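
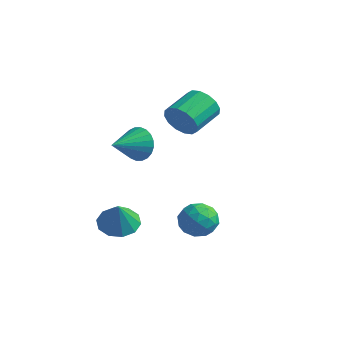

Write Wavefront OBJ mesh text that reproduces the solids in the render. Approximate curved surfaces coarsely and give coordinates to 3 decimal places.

v 3.369 -0.528 -0.773
v 4.023 -1.065 -1.398
v 2.037 -1.255 -1.542
v 2.691 -1.792 -2.167
v 2.639 -2.02 -1.142
v 3.462 -1.57 -0.667
v 2.598 -0.75 -2.273
v 3.421 -0.3 -1.798
v 3.546 -1.201 -2.325
v 3.571 -1.986 -1.626
v 2.489 -0.334 -1.314
v 2.514 -1.119 -0.615
v 3.813 -0.733 -1.018
v 2.247 -1.587 -1.922
v 2.216 -1.721 -1.319
v 2.6 -2.037 -1.687
v 3.483 -1.03 -0.588
v 3.867 -1.345 -0.956
v 3.054 -1.907 -0.805
v 2.193 -0.975 -1.984
v 2.577 -1.29 -2.352
v 3.46 -0.283 -1.253
v 3.844 -0.599 -1.621
v 3.006 -0.413 -2.135
v 3.917 -1.128 -1.931
v 3.134 -1.555 -2.383
v 3.08 -0.943 -2.445
v 3.563 -0.679 -2.166
v 3.932 -1.59 -1.52
v 3.149 -2.017 -1.972
v 3.118 -2.151 -1.369
v 3.602 -1.887 -1.09
v 3.652 -1.67 -2.065
v 2.911 -0.303 -0.968
v 2.128 -0.73 -1.42
v 2.458 -0.433 -1.85
v 2.942 -0.169 -1.571
v 2.926 -0.765 -0.557
v 2.143 -1.192 -1.009
v 2.497 -1.641 -0.774
v 2.98 -1.377 -0.495
v 2.408 -0.65 -0.875
v -1.176 2.162 2.465
v -0.708 2.474 1.591
v -0.816 4.231 2.16
v -1.284 3.918 3.035
v -1.234 2.478 1.477
v -1.342 4.235 2.046
v -1.744 2.398 1.627
v -1.852 4.155 2.196
v -2.103 2.254 2.002
v -2.211 4.011 2.572
v -2.213 2.086 2.502
v -2.321 3.843 3.071
v -2.045 1.938 2.991
v -2.153 3.695 3.561
v -1.644 1.849 3.34
v -1.752 3.606 3.909
v -1.118 1.845 3.454
v -1.226 3.602 4.023
v -0.608 1.925 3.304
v -0.716 3.682 3.873
v -0.249 2.069 2.928
v -0.357 3.826 3.498
v -0.139 2.237 2.429
v -0.247 3.994 2.998
v -0.307 2.385 1.939
v -0.415 4.142 2.509
v -1.35 -2.05 -2.983
v -0.483 -1.393 -3.048
v -0.81 -2.61 -1.437
v -0.981 -1.051 -2.75
v -1.62 -1.091 -2.541
v -2.156 -1.497 -2.5
v -2.384 -2.114 -2.644
v -2.218 -2.707 -2.917
v -1.72 -3.049 -3.215
v -1.081 -3.009 -3.425
v -0.544 -2.603 -3.465
v -0.316 -1.986 -3.321
v -3.021 1.071 0.622
v -2.479 0.77 -0.249
v -3.119 -0.711 1.178
v -2.168 0.837 0.021
v -1.987 0.94 0.383
v -1.963 1.063 0.781
v -2.101 1.187 1.155
v -2.378 1.294 1.448
v -2.754 1.366 1.615
v -3.17 1.394 1.631
v -3.564 1.373 1.494
v -3.875 1.306 1.223
v -4.056 1.203 0.862
v -4.079 1.08 0.463
v -3.942 0.956 0.089
v -3.664 0.849 -0.204
v -3.288 0.777 -0.371
v -2.872 0.749 -0.387
f 1 38 17
f 38 12 41
f 17 41 6
f 38 41 17
f 1 17 13
f 17 6 18
f 13 18 2
f 17 18 13
f 1 13 22
f 13 2 23
f 22 23 8
f 13 23 22
f 1 22 34
f 22 8 37
f 34 37 11
f 22 37 34
f 1 34 38
f 34 11 42
f 38 42 12
f 34 42 38
f 2 18 29
f 18 6 32
f 29 32 10
f 18 32 29
f 6 41 19
f 41 12 40
f 19 40 5
f 41 40 19
f 12 42 39
f 42 11 35
f 39 35 3
f 42 35 39
f 11 37 36
f 37 8 24
f 36 24 7
f 37 24 36
f 8 23 28
f 23 2 25
f 28 25 9
f 23 25 28
f 4 30 16
f 30 10 31
f 16 31 5
f 30 31 16
f 4 16 14
f 16 5 15
f 14 15 3
f 16 15 14
f 4 14 21
f 14 3 20
f 21 20 7
f 14 20 21
f 4 21 26
f 21 7 27
f 26 27 9
f 21 27 26
f 4 26 30
f 26 9 33
f 30 33 10
f 26 33 30
f 5 31 19
f 31 10 32
f 19 32 6
f 31 32 19
f 3 15 39
f 15 5 40
f 39 40 12
f 15 40 39
f 7 20 36
f 20 3 35
f 36 35 11
f 20 35 36
f 9 27 28
f 27 7 24
f 28 24 8
f 27 24 28
f 10 33 29
f 33 9 25
f 29 25 2
f 33 25 29
f 44 43 47
f 44 47 45
f 45 47 48
f 45 48 46
f 47 43 49
f 47 49 48
f 48 49 50
f 48 50 46
f 49 43 51
f 49 51 50
f 50 51 52
f 50 52 46
f 51 43 53
f 51 53 52
f 52 53 54
f 52 54 46
f 53 43 55
f 53 55 54
f 54 55 56
f 54 56 46
f 55 43 57
f 55 57 56
f 56 57 58
f 56 58 46
f 57 43 59
f 57 59 58
f 58 59 60
f 58 60 46
f 59 43 61
f 59 61 60
f 60 61 62
f 60 62 46
f 61 43 63
f 61 63 62
f 62 63 64
f 62 64 46
f 63 43 65
f 63 65 64
f 64 65 66
f 64 66 46
f 65 43 67
f 65 67 66
f 66 67 68
f 66 68 46
f 67 43 44
f 67 44 68
f 68 44 45
f 68 45 46
f 70 69 72
f 70 72 71
f 72 69 73
f 72 73 71
f 73 69 74
f 73 74 71
f 74 69 75
f 74 75 71
f 75 69 76
f 75 76 71
f 76 69 77
f 76 77 71
f 77 69 78
f 77 78 71
f 78 69 79
f 78 79 71
f 79 69 80
f 79 80 71
f 80 69 70
f 80 70 71
f 82 81 84
f 82 84 83
f 84 81 85
f 84 85 83
f 85 81 86
f 85 86 83
f 86 81 87
f 86 87 83
f 87 81 88
f 87 88 83
f 88 81 89
f 88 89 83
f 89 81 90
f 89 90 83
f 90 81 91
f 90 91 83
f 91 81 92
f 91 92 83
f 92 81 93
f 92 93 83
f 93 81 94
f 93 94 83
f 94 81 95
f 94 95 83
f 95 81 96
f 95 96 83
f 96 81 97
f 96 97 83
f 97 81 98
f 97 98 83
f 98 81 82
f 98 82 83



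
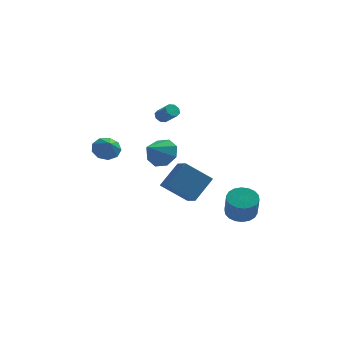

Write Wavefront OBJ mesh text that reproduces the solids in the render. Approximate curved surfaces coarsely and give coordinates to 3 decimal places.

v -4.03 -0.358 1.975
v -3.175 -0.201 1.839
v -3.75 -1.202 2.765
v -3.381 0.148 2.284
v -3.89 0.26 2.585
v -4.465 0.083 2.6
v -4.837 -0.301 2.322
v -4.831 -0.711 1.882
v -4.451 -0.957 1.485
v -3.874 -0.922 1.317
v -3.37 -0.624 1.457
v 1.078 0.142 -2.347
v -0.527 0.012 -1.061
v 0.562 1.271 -2.877
v -1.043 1.141 -1.591
v 2.063 1.219 -1.009
v 0.458 1.089 0.277
v 1.547 2.348 -1.539
v -0.058 2.218 -0.253
v 3.788 -3.556 -1.416
v 4.71 -3.624 -1.52
v 4.813 -4.391 -0.108
v 3.892 -4.324 -0.004
v 4.666 -3.264 -1.321
v 4.769 -4.031 0.091
v 4.448 -2.961 -1.141
v 4.551 -3.729 0.271
v 4.099 -2.777 -1.015
v 4.203 -3.544 0.397
v 3.689 -2.747 -0.969
v 3.792 -3.514 0.443
v 3.299 -2.877 -1.011
v 3.402 -3.645 0.401
v 3.005 -3.142 -1.133
v 3.108 -3.909 0.278
v 2.867 -3.489 -1.312
v 2.97 -4.256 0.1
v 2.911 -3.849 -1.511
v 3.014 -4.616 -0.099
v 3.129 -4.151 -1.691
v 3.232 -4.919 -0.279
v 3.477 -4.336 -1.817
v 3.581 -5.103 -0.405
v 3.888 -4.366 -1.863
v 3.991 -5.133 -0.451
v 4.278 -4.235 -1.821
v 4.381 -5.003 -0.409
v 4.572 -3.971 -1.698
v 4.675 -4.738 -0.287
v -1.097 3.87 2.973
v -0.851 3.669 2.574
v -0.136 3.049 3.329
v -0.383 3.25 3.727
v -0.69 4.003 2.696
v 0.025 3.383 3.451
v -0.768 4.259 2.98
v -0.053 3.639 3.735
v -1.038 4.287 3.26
v -0.324 3.667 4.015
v -1.344 4.071 3.371
v -0.629 3.451 4.126
v -1.505 3.737 3.249
v -0.79 3.117 4.004
v -1.427 3.481 2.965
v -0.712 2.861 3.72
v -1.156 3.453 2.685
v -0.442 2.833 3.44
v -0.847 0.157 1.478
v -0.469 0.609 2.372
v -1.673 -0.977 2.402
v -1.182 0.934 2.133
v -1.698 0.804 1.511
v -1.716 0.295 0.87
v -1.224 -0.295 0.585
v -0.511 -0.62 0.824
v 0.005 -0.49 1.446
v 0.022 0.019 2.087
f 2 1 4
f 2 4 3
f 4 1 5
f 4 5 3
f 5 1 6
f 5 6 3
f 6 1 7
f 6 7 3
f 7 1 8
f 7 8 3
f 8 1 9
f 8 9 3
f 9 1 10
f 9 10 3
f 10 1 11
f 10 11 3
f 11 1 2
f 11 2 3
f 13 15 12
f 16 13 12
f 12 15 14
f 14 16 12
f 13 19 15
f 17 13 16
f 17 19 13
f 15 19 14
f 18 16 14
f 14 19 18
f 18 17 16
f 19 17 18
f 21 20 24
f 21 24 22
f 22 24 25
f 22 25 23
f 24 20 26
f 24 26 25
f 25 26 27
f 25 27 23
f 26 20 28
f 26 28 27
f 27 28 29
f 27 29 23
f 28 20 30
f 28 30 29
f 29 30 31
f 29 31 23
f 30 20 32
f 30 32 31
f 31 32 33
f 31 33 23
f 32 20 34
f 32 34 33
f 33 34 35
f 33 35 23
f 34 20 36
f 34 36 35
f 35 36 37
f 35 37 23
f 36 20 38
f 36 38 37
f 37 38 39
f 37 39 23
f 38 20 40
f 38 40 39
f 39 40 41
f 39 41 23
f 40 20 42
f 40 42 41
f 41 42 43
f 41 43 23
f 42 20 44
f 42 44 43
f 43 44 45
f 43 45 23
f 44 20 46
f 44 46 45
f 45 46 47
f 45 47 23
f 46 20 48
f 46 48 47
f 47 48 49
f 47 49 23
f 48 20 21
f 48 21 49
f 49 21 22
f 49 22 23
f 51 50 54
f 51 54 52
f 52 54 55
f 52 55 53
f 54 50 56
f 54 56 55
f 55 56 57
f 55 57 53
f 56 50 58
f 56 58 57
f 57 58 59
f 57 59 53
f 58 50 60
f 58 60 59
f 59 60 61
f 59 61 53
f 60 50 62
f 60 62 61
f 61 62 63
f 61 63 53
f 62 50 64
f 62 64 63
f 63 64 65
f 63 65 53
f 64 50 66
f 64 66 65
f 65 66 67
f 65 67 53
f 66 50 51
f 66 51 67
f 67 51 52
f 67 52 53
f 69 68 71
f 69 71 70
f 71 68 72
f 71 72 70
f 72 68 73
f 72 73 70
f 73 68 74
f 73 74 70
f 74 68 75
f 74 75 70
f 75 68 76
f 75 76 70
f 76 68 77
f 76 77 70
f 77 68 69
f 77 69 70



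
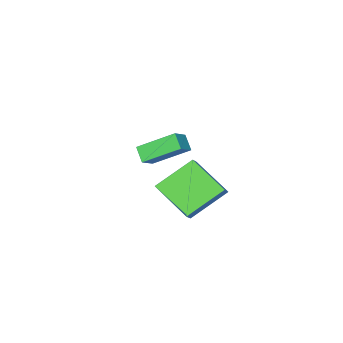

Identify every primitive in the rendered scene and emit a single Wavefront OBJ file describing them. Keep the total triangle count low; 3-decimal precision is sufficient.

v 1.358 -4.726 -2.195
v 0.175 -3.569 -1.164
v 1.471 -4.097 -2.771
v 0.289 -2.94 -1.74
v 2.071 -4.42 -1.72
v 0.889 -3.263 -0.689
v 2.185 -3.791 -2.296
v 1.002 -2.634 -1.265
v 1.981 -0 -0.379
v 2.444 0.419 0.121
v 1.574 1.652 -1.391
v 2.037 2.072 -0.891
v 3.543 -0.332 -1.549
v 4.006 0.088 -1.049
v 3.136 1.321 -2.561
v 3.599 1.74 -2.061
f 2 4 1
f 5 2 1
f 1 4 3
f 3 5 1
f 2 8 4
f 6 2 5
f 6 8 2
f 4 8 3
f 7 5 3
f 3 8 7
f 7 6 5
f 8 6 7
f 10 12 9
f 13 10 9
f 9 12 11
f 11 13 9
f 10 16 12
f 14 10 13
f 14 16 10
f 12 16 11
f 15 13 11
f 11 16 15
f 15 14 13
f 16 14 15



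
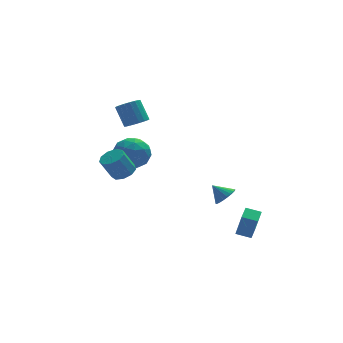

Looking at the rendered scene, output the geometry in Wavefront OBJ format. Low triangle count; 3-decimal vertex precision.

v 3.876 2.098 -3.686
v 4.415 2.569 -3.497
v 3.224 2.542 -2.934
v 4.267 2.725 -3.717
v 4.052 2.773 -3.932
v 3.807 2.704 -4.104
v 3.573 2.531 -4.204
v 3.392 2.282 -4.215
v 3.294 2.002 -4.133
v 3.297 1.738 -3.975
v 3.4 1.537 -3.767
v 3.586 1.432 -3.544
v 3.821 1.443 -3.346
v 4.066 1.566 -3.207
v 4.278 1.782 -3.151
v 4.421 2.053 -3.187
v 4.469 2.331 -3.31
v 3.113 -2.625 -3.828
v 3.3 -3.099 -2.29
v 3.555 -1.84 -3.64
v 3.742 -2.314 -2.102
v 3.878 -3.006 -4.038
v 4.065 -3.48 -2.5
v 4.32 -2.221 -3.85
v 4.507 -2.695 -2.312
v -1.3 1.255 3.151
v -0.779 0.933 3.51
v -1.099 1.684 4.648
v -1.62 2.005 4.289
v -0.633 1.184 3.385
v -0.953 1.935 4.523
v -0.62 1.449 3.214
v -0.94 2.2 4.351
v -0.742 1.676 3.03
v -1.061 2.427 4.168
v -0.974 1.819 2.87
v -1.293 2.57 4.008
v -1.27 1.851 2.766
v -1.59 2.601 3.904
v -1.573 1.764 2.738
v -1.893 2.515 3.876
v -1.821 1.576 2.792
v -2.141 2.327 3.93
v -1.967 1.325 2.917
v -2.287 2.076 4.055
v -1.98 1.06 3.089
v -2.3 1.811 4.226
v -1.859 0.833 3.272
v -2.178 1.584 4.41
v -1.627 0.69 3.432
v -1.946 1.441 4.57
v -1.33 0.659 3.536
v -1.65 1.409 4.674
v -1.027 0.745 3.564
v -1.347 1.496 4.702
v -2.146 0.767 -0.217
v -1.774 1.364 0.013
v -2.443 1.29 1.287
v -2.814 0.693 1.057
v -2.208 1.504 -0.206
v -2.877 1.43 1.067
v -2.613 1.299 -0.431
v -3.281 1.226 0.842
v -2.799 0.846 -0.555
v -3.468 0.772 0.718
v -2.679 0.355 -0.521
v -3.348 0.281 0.752
v -2.31 0.057 -0.344
v -2.979 -0.017 0.929
v -1.864 0.091 -0.108
v -2.533 0.017 1.165
v -1.55 0.442 0.078
v -2.218 0.368 1.351
v -1.514 0.944 0.126
v -2.183 0.871 1.399
v -2.279 2.697 -0.053
v -1.296 3.169 -0.329
v -1.404 1.471 0.969
v -0.421 1.943 0.693
v -1.143 2.495 1.355
v -1.684 3.253 0.723
v -1.016 1.387 -0.083
v -1.557 2.145 -0.715
v -0.515 2.359 -0.348
v -0.594 3.044 0.541
v -2.106 1.596 0.099
v -2.185 2.281 0.988
v -1.864 3.041 -0.281
v -0.836 1.599 0.921
v -1.261 1.924 1.31
v -0.682 2.201 1.148
v -2.093 3.09 0.338
v -1.514 3.367 0.175
v -1.425 2.972 1.165
v -1.186 1.273 0.465
v -0.607 1.55 0.302
v -2.018 2.439 -0.508
v -1.439 2.716 -0.67
v -1.275 1.668 -0.525
v -0.827 2.842 -0.454
v -0.313 2.121 0.147
v -0.663 1.794 -0.31
v -0.981 2.24 -0.681
v -0.874 3.244 0.068
v -0.359 2.524 0.669
v -0.784 2.849 1.058
v -1.102 3.294 0.687
v -0.415 2.768 0.057
v -2.341 2.116 -0.029
v -1.826 1.396 0.572
v -1.598 1.346 -0.047
v -1.916 1.791 -0.418
v -2.387 2.519 0.493
v -1.873 1.798 1.094
v -1.719 2.4 1.321
v -2.037 2.846 0.95
v -2.285 1.872 0.583
f 2 1 4
f 2 4 3
f 4 1 5
f 4 5 3
f 5 1 6
f 5 6 3
f 6 1 7
f 6 7 3
f 7 1 8
f 7 8 3
f 8 1 9
f 8 9 3
f 9 1 10
f 9 10 3
f 10 1 11
f 10 11 3
f 11 1 12
f 11 12 3
f 12 1 13
f 12 13 3
f 13 1 14
f 13 14 3
f 14 1 15
f 14 15 3
f 15 1 16
f 15 16 3
f 16 1 17
f 16 17 3
f 17 1 2
f 17 2 3
f 19 21 18
f 22 19 18
f 18 21 20
f 20 22 18
f 19 25 21
f 23 19 22
f 23 25 19
f 21 25 20
f 24 22 20
f 20 25 24
f 24 23 22
f 25 23 24
f 27 26 30
f 27 30 28
f 28 30 31
f 28 31 29
f 30 26 32
f 30 32 31
f 31 32 33
f 31 33 29
f 32 26 34
f 32 34 33
f 33 34 35
f 33 35 29
f 34 26 36
f 34 36 35
f 35 36 37
f 35 37 29
f 36 26 38
f 36 38 37
f 37 38 39
f 37 39 29
f 38 26 40
f 38 40 39
f 39 40 41
f 39 41 29
f 40 26 42
f 40 42 41
f 41 42 43
f 41 43 29
f 42 26 44
f 42 44 43
f 43 44 45
f 43 45 29
f 44 26 46
f 44 46 45
f 45 46 47
f 45 47 29
f 46 26 48
f 46 48 47
f 47 48 49
f 47 49 29
f 48 26 50
f 48 50 49
f 49 50 51
f 49 51 29
f 50 26 52
f 50 52 51
f 51 52 53
f 51 53 29
f 52 26 54
f 52 54 53
f 53 54 55
f 53 55 29
f 54 26 27
f 54 27 55
f 55 27 28
f 55 28 29
f 57 56 60
f 57 60 58
f 58 60 61
f 58 61 59
f 60 56 62
f 60 62 61
f 61 62 63
f 61 63 59
f 62 56 64
f 62 64 63
f 63 64 65
f 63 65 59
f 64 56 66
f 64 66 65
f 65 66 67
f 65 67 59
f 66 56 68
f 66 68 67
f 67 68 69
f 67 69 59
f 68 56 70
f 68 70 69
f 69 70 71
f 69 71 59
f 70 56 72
f 70 72 71
f 71 72 73
f 71 73 59
f 72 56 74
f 72 74 73
f 73 74 75
f 73 75 59
f 74 56 57
f 74 57 75
f 75 57 58
f 75 58 59
f 76 113 92
f 113 87 116
f 92 116 81
f 113 116 92
f 76 92 88
f 92 81 93
f 88 93 77
f 92 93 88
f 76 88 97
f 88 77 98
f 97 98 83
f 88 98 97
f 76 97 109
f 97 83 112
f 109 112 86
f 97 112 109
f 76 109 113
f 109 86 117
f 113 117 87
f 109 117 113
f 77 93 104
f 93 81 107
f 104 107 85
f 93 107 104
f 81 116 94
f 116 87 115
f 94 115 80
f 116 115 94
f 87 117 114
f 117 86 110
f 114 110 78
f 117 110 114
f 86 112 111
f 112 83 99
f 111 99 82
f 112 99 111
f 83 98 103
f 98 77 100
f 103 100 84
f 98 100 103
f 79 105 91
f 105 85 106
f 91 106 80
f 105 106 91
f 79 91 89
f 91 80 90
f 89 90 78
f 91 90 89
f 79 89 96
f 89 78 95
f 96 95 82
f 89 95 96
f 79 96 101
f 96 82 102
f 101 102 84
f 96 102 101
f 79 101 105
f 101 84 108
f 105 108 85
f 101 108 105
f 80 106 94
f 106 85 107
f 94 107 81
f 106 107 94
f 78 90 114
f 90 80 115
f 114 115 87
f 90 115 114
f 82 95 111
f 95 78 110
f 111 110 86
f 95 110 111
f 84 102 103
f 102 82 99
f 103 99 83
f 102 99 103
f 85 108 104
f 108 84 100
f 104 100 77
f 108 100 104



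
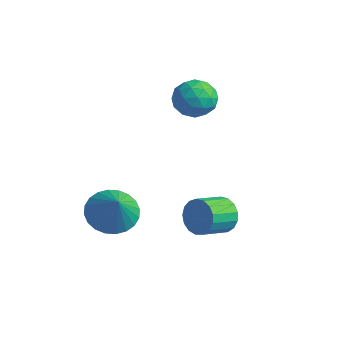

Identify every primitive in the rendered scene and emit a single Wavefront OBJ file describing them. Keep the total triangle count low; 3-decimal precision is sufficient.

v -2.93 -3.798 -2.602
v -2.26 -4.157 -3.222
v -2.05 -4.202 -1.418
v -2.142 -3.795 -3.186
v -2.144 -3.433 -3.061
v -2.266 -3.127 -2.867
v -2.489 -2.924 -2.632
v -2.778 -2.853 -2.393
v -3.091 -2.926 -2.186
v -3.379 -3.132 -2.042
v -3.599 -3.439 -1.983
v -3.717 -3.801 -2.019
v -3.715 -4.163 -2.144
v -3.594 -4.469 -2.338
v -3.371 -4.673 -2.573
v -3.081 -4.743 -2.812
v -2.769 -4.67 -3.019
v -2.48 -4.464 -3.163
v -2.743 0.509 1.076
v -2.124 0.119 1.552
v -3.736 -0.219 1.768
v -3.117 -0.609 2.244
v -3.281 0.242 2.353
v -2.667 0.691 1.926
v -3.193 -0.791 1.394
v -2.579 -0.342 0.967
v -2.403 -0.685 1.749
v -2.457 -0.047 2.342
v -3.403 -0.053 0.978
v -3.457 0.585 1.571
v -2.346 0.378 1.253
v -3.514 -0.478 2.067
v -3.61 0.022 2.131
v -3.246 -0.207 2.411
v -2.665 0.714 1.473
v -2.302 0.485 1.753
v -2.982 0.557 2.224
v -3.558 -0.585 1.567
v -3.195 -0.814 1.847
v -2.614 0.107 0.909
v -2.25 -0.122 1.189
v -2.878 -0.657 1.096
v -2.147 -0.324 1.649
v -2.73 -0.752 2.056
v -2.775 -0.859 1.556
v -2.414 -0.594 1.305
v -2.179 0.051 1.998
v -2.762 -0.376 2.404
v -2.858 0.123 2.469
v -2.498 0.388 2.217
v -2.342 -0.421 2.113
v -3.098 0.276 0.916
v -3.681 -0.151 1.322
v -3.362 -0.488 1.103
v -3.002 -0.223 0.851
v -3.13 0.652 1.264
v -3.713 0.224 1.671
v -3.446 0.494 2.015
v -3.085 0.759 1.764
v -3.518 0.321 1.207
v -0.293 -1.033 -2.574
v 0.064 -0.816 -1.939
v 0.05 -1.931 -1.551
v -0.307 -2.147 -2.186
v -0.288 -0.783 -1.856
v -0.303 -1.897 -1.468
v -0.642 -0.807 -1.938
v -0.657 -1.921 -1.55
v -0.916 -0.882 -2.165
v -0.93 -1.997 -1.777
v -1.047 -0.992 -2.486
v -1.061 -2.107 -2.098
v -1.005 -1.112 -2.828
v -1.019 -2.226 -2.439
v -0.8 -1.213 -3.111
v -0.815 -2.327 -2.722
v -0.479 -1.273 -3.271
v -0.494 -2.387 -2.882
v -0.115 -1.278 -3.271
v -0.13 -2.392 -2.883
v 0.208 -1.227 -3.112
v 0.193 -2.341 -2.724
v 0.416 -1.131 -2.83
v 0.402 -2.245 -2.441
v 0.462 -1.013 -2.489
v 0.448 -2.127 -2.101
v 0.335 -0.899 -2.167
v 0.321 -2.014 -1.779
f 2 1 4
f 2 4 3
f 4 1 5
f 4 5 3
f 5 1 6
f 5 6 3
f 6 1 7
f 6 7 3
f 7 1 8
f 7 8 3
f 8 1 9
f 8 9 3
f 9 1 10
f 9 10 3
f 10 1 11
f 10 11 3
f 11 1 12
f 11 12 3
f 12 1 13
f 12 13 3
f 13 1 14
f 13 14 3
f 14 1 15
f 14 15 3
f 15 1 16
f 15 16 3
f 16 1 17
f 16 17 3
f 17 1 18
f 17 18 3
f 18 1 2
f 18 2 3
f 19 56 35
f 56 30 59
f 35 59 24
f 56 59 35
f 19 35 31
f 35 24 36
f 31 36 20
f 35 36 31
f 19 31 40
f 31 20 41
f 40 41 26
f 31 41 40
f 19 40 52
f 40 26 55
f 52 55 29
f 40 55 52
f 19 52 56
f 52 29 60
f 56 60 30
f 52 60 56
f 20 36 47
f 36 24 50
f 47 50 28
f 36 50 47
f 24 59 37
f 59 30 58
f 37 58 23
f 59 58 37
f 30 60 57
f 60 29 53
f 57 53 21
f 60 53 57
f 29 55 54
f 55 26 42
f 54 42 25
f 55 42 54
f 26 41 46
f 41 20 43
f 46 43 27
f 41 43 46
f 22 48 34
f 48 28 49
f 34 49 23
f 48 49 34
f 22 34 32
f 34 23 33
f 32 33 21
f 34 33 32
f 22 32 39
f 32 21 38
f 39 38 25
f 32 38 39
f 22 39 44
f 39 25 45
f 44 45 27
f 39 45 44
f 22 44 48
f 44 27 51
f 48 51 28
f 44 51 48
f 23 49 37
f 49 28 50
f 37 50 24
f 49 50 37
f 21 33 57
f 33 23 58
f 57 58 30
f 33 58 57
f 25 38 54
f 38 21 53
f 54 53 29
f 38 53 54
f 27 45 46
f 45 25 42
f 46 42 26
f 45 42 46
f 28 51 47
f 51 27 43
f 47 43 20
f 51 43 47
f 62 61 65
f 62 65 63
f 63 65 66
f 63 66 64
f 65 61 67
f 65 67 66
f 66 67 68
f 66 68 64
f 67 61 69
f 67 69 68
f 68 69 70
f 68 70 64
f 69 61 71
f 69 71 70
f 70 71 72
f 70 72 64
f 71 61 73
f 71 73 72
f 72 73 74
f 72 74 64
f 73 61 75
f 73 75 74
f 74 75 76
f 74 76 64
f 75 61 77
f 75 77 76
f 76 77 78
f 76 78 64
f 77 61 79
f 77 79 78
f 78 79 80
f 78 80 64
f 79 61 81
f 79 81 80
f 80 81 82
f 80 82 64
f 81 61 83
f 81 83 82
f 82 83 84
f 82 84 64
f 83 61 85
f 83 85 84
f 84 85 86
f 84 86 64
f 85 61 87
f 85 87 86
f 86 87 88
f 86 88 64
f 87 61 62
f 87 62 88
f 88 62 63
f 88 63 64



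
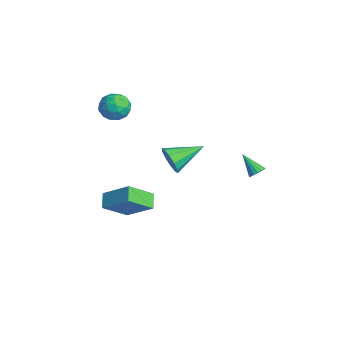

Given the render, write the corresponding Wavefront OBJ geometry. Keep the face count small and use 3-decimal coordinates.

v -0.95 -4.738 -3.472
v -1.747 -4.405 -2.909
v -1.145 -3.227 -4.641
v -1.942 -2.895 -4.079
v 0.302 -3.685 -2.321
v -0.495 -3.353 -1.759
v 0.107 -2.175 -3.491
v -0.69 -1.842 -2.928
v 1.413 -1.725 1.141
v 1.865 -1.945 1.899
v 1.367 0.245 1.739
v 2.243 -1.816 1.503
v 2.303 -1.653 0.968
v 2.023 -1.517 0.499
v 1.51 -1.461 0.276
v 0.96 -1.506 0.383
v 0.582 -1.635 0.779
v 0.522 -1.798 1.314
v 0.802 -1.934 1.783
v 1.315 -1.99 2.006
v -2.819 -2.937 4.122
v -1.915 -2.726 3.888
v -2.825 -4.074 3.072
v -1.921 -3.863 2.838
v -2.117 -4.248 3.692
v -2.113 -3.545 4.341
v -2.627 -3.255 2.619
v -2.623 -2.552 3.268
v -1.797 -2.922 2.959
v -1.481 -3.536 3.622
v -3.259 -3.264 3.338
v -2.943 -3.878 4.001
v -2.367 -2.732 4.097
v -2.373 -4.068 2.863
v -2.488 -4.295 3.364
v -1.957 -4.171 3.227
v -2.483 -3.213 4.363
v -1.952 -3.089 4.226
v -2.07 -3.984 4.11
v -2.788 -3.711 2.734
v -2.257 -3.587 2.597
v -2.783 -2.629 3.733
v -2.252 -2.505 3.596
v -2.67 -2.816 2.85
v -1.766 -2.723 3.414
v -1.769 -3.391 2.796
v -2.184 -3.034 2.668
v -2.182 -2.621 3.05
v -1.581 -3.083 3.804
v -1.584 -3.752 3.186
v -1.699 -3.978 3.688
v -1.697 -3.565 4.07
v -1.511 -3.199 3.258
v -3.156 -3.048 3.774
v -3.159 -3.717 3.156
v -3.043 -3.235 2.89
v -3.041 -2.822 3.272
v -2.971 -3.409 4.164
v -2.974 -4.077 3.546
v -2.558 -4.179 3.91
v -2.556 -3.766 4.292
v -3.229 -3.601 3.702
v 3.917 2.231 0.761
v 4.138 2.528 1.126
v 2.923 1.789 1.719
v 3.97 2.678 1.021
v 3.789 2.726 0.857
v 3.639 2.66 0.67
v 3.551 2.497 0.504
v 3.548 2.272 0.397
v 3.629 2.038 0.373
v 3.776 1.848 0.438
v 3.956 1.746 0.577
v 4.126 1.755 0.758
v 4.249 1.873 0.94
v 4.296 2.073 1.081
v 4.255 2.309 1.148
f 2 4 1
f 5 2 1
f 1 4 3
f 3 5 1
f 2 8 4
f 6 2 5
f 6 8 2
f 4 8 3
f 7 5 3
f 3 8 7
f 7 6 5
f 8 6 7
f 10 9 12
f 10 12 11
f 12 9 13
f 12 13 11
f 13 9 14
f 13 14 11
f 14 9 15
f 14 15 11
f 15 9 16
f 15 16 11
f 16 9 17
f 16 17 11
f 17 9 18
f 17 18 11
f 18 9 19
f 18 19 11
f 19 9 20
f 19 20 11
f 20 9 10
f 20 10 11
f 21 58 37
f 58 32 61
f 37 61 26
f 58 61 37
f 21 37 33
f 37 26 38
f 33 38 22
f 37 38 33
f 21 33 42
f 33 22 43
f 42 43 28
f 33 43 42
f 21 42 54
f 42 28 57
f 54 57 31
f 42 57 54
f 21 54 58
f 54 31 62
f 58 62 32
f 54 62 58
f 22 38 49
f 38 26 52
f 49 52 30
f 38 52 49
f 26 61 39
f 61 32 60
f 39 60 25
f 61 60 39
f 32 62 59
f 62 31 55
f 59 55 23
f 62 55 59
f 31 57 56
f 57 28 44
f 56 44 27
f 57 44 56
f 28 43 48
f 43 22 45
f 48 45 29
f 43 45 48
f 24 50 36
f 50 30 51
f 36 51 25
f 50 51 36
f 24 36 34
f 36 25 35
f 34 35 23
f 36 35 34
f 24 34 41
f 34 23 40
f 41 40 27
f 34 40 41
f 24 41 46
f 41 27 47
f 46 47 29
f 41 47 46
f 24 46 50
f 46 29 53
f 50 53 30
f 46 53 50
f 25 51 39
f 51 30 52
f 39 52 26
f 51 52 39
f 23 35 59
f 35 25 60
f 59 60 32
f 35 60 59
f 27 40 56
f 40 23 55
f 56 55 31
f 40 55 56
f 29 47 48
f 47 27 44
f 48 44 28
f 47 44 48
f 30 53 49
f 53 29 45
f 49 45 22
f 53 45 49
f 64 63 66
f 64 66 65
f 66 63 67
f 66 67 65
f 67 63 68
f 67 68 65
f 68 63 69
f 68 69 65
f 69 63 70
f 69 70 65
f 70 63 71
f 70 71 65
f 71 63 72
f 71 72 65
f 72 63 73
f 72 73 65
f 73 63 74
f 73 74 65
f 74 63 75
f 74 75 65
f 75 63 76
f 75 76 65
f 76 63 77
f 76 77 65
f 77 63 64
f 77 64 65



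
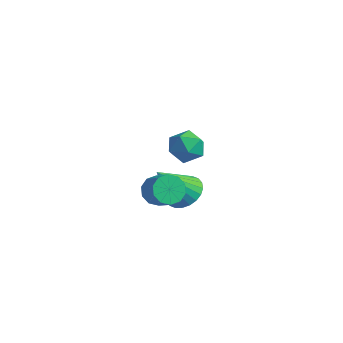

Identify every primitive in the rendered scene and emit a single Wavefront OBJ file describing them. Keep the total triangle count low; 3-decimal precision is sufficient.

v -1.427 0.184 -1.371
v -0.748 -0.269 -1.523
v -1.813 -0.924 0.211
v -0.628 -0.037 -1.331
v -0.629 0.228 -1.145
v -0.752 0.487 -0.994
v -0.977 0.699 -0.9
v -1.271 0.834 -0.878
v -1.589 0.869 -0.931
v -1.882 0.8 -1.05
v -2.105 0.638 -1.219
v -2.226 0.406 -1.411
v -2.224 0.141 -1.596
v -2.102 -0.118 -1.748
v -1.876 -0.331 -1.842
v -1.582 -0.465 -1.864
v -1.265 -0.5 -1.811
v -0.972 -0.432 -1.691
v -0.878 -1.932 0.21
v -0.505 -1.461 -0.085
v 0.292 -1.716 0.515
v -0.082 -2.188 0.81
v -0.695 -1.289 0.24
v 0.102 -1.544 0.84
v -0.955 -1.362 0.554
v -0.158 -1.618 1.154
v -1.186 -1.654 0.736
v -0.389 -1.909 1.336
v -1.299 -2.052 0.717
v -0.502 -2.307 1.318
v -1.252 -2.404 0.505
v -0.455 -2.659 1.105
v -1.062 -2.576 0.18
v -0.265 -2.831 0.78
v -0.802 -2.502 -0.134
v -0.005 -2.758 0.466
v -0.571 -2.211 -0.316
v 0.226 -2.466 0.284
v -0.458 -1.813 -0.298
v 0.339 -2.068 0.303
v -3.777 3.209 -0.547
v -2.961 2.967 -0.578
v -4.039 2.473 -1.682
v -3.223 2.231 -1.713
v -3.728 1.944 -1.091
v -3.567 2.399 -0.389
v -3.433 3.041 -1.871
v -3.272 3.496 -1.169
v -2.749 2.864 -1.396
v -2.931 2.185 -0.915
v -4.069 3.255 -1.345
v -4.251 2.576 -0.864
f 2 1 4
f 2 4 3
f 4 1 5
f 4 5 3
f 5 1 6
f 5 6 3
f 6 1 7
f 6 7 3
f 7 1 8
f 7 8 3
f 8 1 9
f 8 9 3
f 9 1 10
f 9 10 3
f 10 1 11
f 10 11 3
f 11 1 12
f 11 12 3
f 12 1 13
f 12 13 3
f 13 1 14
f 13 14 3
f 14 1 15
f 14 15 3
f 15 1 16
f 15 16 3
f 16 1 17
f 16 17 3
f 17 1 18
f 17 18 3
f 18 1 2
f 18 2 3
f 20 19 23
f 20 23 21
f 21 23 24
f 21 24 22
f 23 19 25
f 23 25 24
f 24 25 26
f 24 26 22
f 25 19 27
f 25 27 26
f 26 27 28
f 26 28 22
f 27 19 29
f 27 29 28
f 28 29 30
f 28 30 22
f 29 19 31
f 29 31 30
f 30 31 32
f 30 32 22
f 31 19 33
f 31 33 32
f 32 33 34
f 32 34 22
f 33 19 35
f 33 35 34
f 34 35 36
f 34 36 22
f 35 19 37
f 35 37 36
f 36 37 38
f 36 38 22
f 37 19 39
f 37 39 38
f 38 39 40
f 38 40 22
f 39 19 20
f 39 20 40
f 40 20 21
f 40 21 22
f 41 52 46
f 41 46 42
f 41 42 48
f 41 48 51
f 41 51 52
f 42 46 50
f 46 52 45
f 52 51 43
f 51 48 47
f 48 42 49
f 44 50 45
f 44 45 43
f 44 43 47
f 44 47 49
f 44 49 50
f 45 50 46
f 43 45 52
f 47 43 51
f 49 47 48
f 50 49 42



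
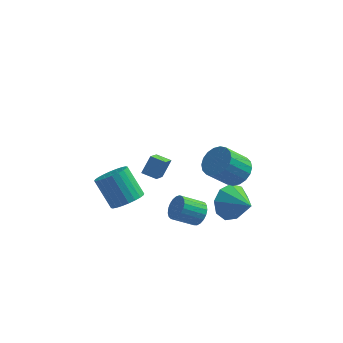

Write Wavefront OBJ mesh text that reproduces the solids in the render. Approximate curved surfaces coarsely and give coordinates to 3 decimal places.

v 0.906 0.132 -3.723
v 1.34 -0.066 -3.21
v 0.328 -0.509 -2.525
v -0.106 -0.312 -3.037
v 1.273 0.207 -3.132
v 0.262 -0.237 -2.446
v 1.144 0.466 -3.156
v 0.132 0.023 -2.47
v 0.973 0.668 -3.277
v -0.039 0.224 -2.592
v 0.79 0.777 -3.476
v -0.222 0.333 -2.791
v 0.628 0.774 -3.718
v -0.384 0.331 -3.033
v 0.513 0.66 -3.96
v -0.498 0.217 -3.275
v 0.467 0.455 -4.162
v -0.545 0.012 -3.476
v 0.496 0.194 -4.287
v -0.515 -0.249 -3.602
v 0.597 -0.078 -4.315
v -0.415 -0.521 -3.629
v 0.75 -0.313 -4.24
v -0.262 -0.757 -3.555
v 0.931 -0.472 -4.076
v -0.081 -0.915 -3.391
v 1.107 -0.526 -3.851
v 0.095 -0.97 -3.166
v 1.249 -0.467 -3.604
v 0.237 -0.91 -2.918
v 1.331 -0.304 -3.377
v 0.319 -0.747 -2.692
v -2.445 4.272 -4.481
v -2.484 3.012 -3.614
v -2.104 4.852 -3.623
v -2.143 3.591 -2.756
v -1.657 4.109 -4.684
v -1.696 2.848 -3.817
v -1.316 4.688 -3.826
v -1.355 3.428 -2.959
v 2.383 0.434 -2.882
v 3.041 0.792 -3.618
v 3.477 -0.374 -2.298
v 3.055 1.225 -3.045
v 2.754 1.288 -2.396
v 2.28 0.951 -1.974
v 1.854 0.373 -1.977
v 1.676 -0.177 -2.404
v 1.828 -0.441 -3.054
v 2.241 -0.295 -3.624
v 2.719 0.192 -3.847
v -2.842 1.469 -4.533
v -2.114 1.901 -4.229
v -3.069 2.524 -2.824
v -3.798 2.091 -3.127
v -2.258 2.146 -4.436
v -3.213 2.769 -3.03
v -2.491 2.288 -4.657
v -3.446 2.911 -3.251
v -2.777 2.305 -4.859
v -3.733 2.928 -3.454
v -3.074 2.194 -5.012
v -4.029 2.817 -3.606
v -3.335 1.974 -5.091
v -4.29 2.596 -3.686
v -3.521 1.676 -5.086
v -4.477 2.299 -3.681
v -3.604 1.347 -4.996
v -4.559 1.969 -3.591
v -3.571 1.036 -4.836
v -4.526 1.659 -3.431
v -3.427 0.791 -4.63
v -4.382 1.414 -3.224
v -3.194 0.649 -4.409
v -4.149 1.272 -3.003
v -2.907 0.632 -4.206
v -3.863 1.255 -2.801
v -2.611 0.743 -4.054
v -3.566 1.366 -2.648
v -2.35 0.964 -3.974
v -3.305 1.586 -2.569
v -2.163 1.261 -3.979
v -3.119 1.884 -2.574
v -2.081 1.591 -4.069
v -3.036 2.213 -2.664
v 2.641 0.44 -0.538
v 3.359 0.304 -0.048
v 2.477 -0.335 1.069
v 1.759 -0.2 0.578
v 3.243 0.661 0.064
v 2.361 0.022 1.181
v 3.008 0.974 0.057
v 2.125 0.335 1.174
v 2.699 1.181 -0.068
v 1.817 0.542 1.049
v 2.38 1.241 -0.286
v 1.497 0.602 0.83
v 2.112 1.142 -0.554
v 1.23 0.503 0.562
v 1.949 0.905 -0.819
v 1.067 0.266 0.297
v 1.923 0.575 -1.029
v 1.041 -0.064 0.088
v 2.039 0.218 -1.141
v 1.157 -0.421 -0.024
v 2.275 -0.095 -1.134
v 1.392 -0.734 -0.017
v 2.583 -0.302 -1.009
v 1.701 -0.941 0.108
v 2.903 -0.362 -0.79
v 2.02 -1.001 0.326
v 3.17 -0.263 -0.522
v 2.288 -0.902 0.594
v 3.333 -0.026 -0.257
v 2.451 -0.665 0.859
f 2 1 5
f 2 5 3
f 3 5 6
f 3 6 4
f 5 1 7
f 5 7 6
f 6 7 8
f 6 8 4
f 7 1 9
f 7 9 8
f 8 9 10
f 8 10 4
f 9 1 11
f 9 11 10
f 10 11 12
f 10 12 4
f 11 1 13
f 11 13 12
f 12 13 14
f 12 14 4
f 13 1 15
f 13 15 14
f 14 15 16
f 14 16 4
f 15 1 17
f 15 17 16
f 16 17 18
f 16 18 4
f 17 1 19
f 17 19 18
f 18 19 20
f 18 20 4
f 19 1 21
f 19 21 20
f 20 21 22
f 20 22 4
f 21 1 23
f 21 23 22
f 22 23 24
f 22 24 4
f 23 1 25
f 23 25 24
f 24 25 26
f 24 26 4
f 25 1 27
f 25 27 26
f 26 27 28
f 26 28 4
f 27 1 29
f 27 29 28
f 28 29 30
f 28 30 4
f 29 1 31
f 29 31 30
f 30 31 32
f 30 32 4
f 31 1 2
f 31 2 32
f 32 2 3
f 32 3 4
f 34 36 33
f 37 34 33
f 33 36 35
f 35 37 33
f 34 40 36
f 38 34 37
f 38 40 34
f 36 40 35
f 39 37 35
f 35 40 39
f 39 38 37
f 40 38 39
f 42 41 44
f 42 44 43
f 44 41 45
f 44 45 43
f 45 41 46
f 45 46 43
f 46 41 47
f 46 47 43
f 47 41 48
f 47 48 43
f 48 41 49
f 48 49 43
f 49 41 50
f 49 50 43
f 50 41 51
f 50 51 43
f 51 41 42
f 51 42 43
f 53 52 56
f 53 56 54
f 54 56 57
f 54 57 55
f 56 52 58
f 56 58 57
f 57 58 59
f 57 59 55
f 58 52 60
f 58 60 59
f 59 60 61
f 59 61 55
f 60 52 62
f 60 62 61
f 61 62 63
f 61 63 55
f 62 52 64
f 62 64 63
f 63 64 65
f 63 65 55
f 64 52 66
f 64 66 65
f 65 66 67
f 65 67 55
f 66 52 68
f 66 68 67
f 67 68 69
f 67 69 55
f 68 52 70
f 68 70 69
f 69 70 71
f 69 71 55
f 70 52 72
f 70 72 71
f 71 72 73
f 71 73 55
f 72 52 74
f 72 74 73
f 73 74 75
f 73 75 55
f 74 52 76
f 74 76 75
f 75 76 77
f 75 77 55
f 76 52 78
f 76 78 77
f 77 78 79
f 77 79 55
f 78 52 80
f 78 80 79
f 79 80 81
f 79 81 55
f 80 52 82
f 80 82 81
f 81 82 83
f 81 83 55
f 82 52 84
f 82 84 83
f 83 84 85
f 83 85 55
f 84 52 53
f 84 53 85
f 85 53 54
f 85 54 55
f 87 86 90
f 87 90 88
f 88 90 91
f 88 91 89
f 90 86 92
f 90 92 91
f 91 92 93
f 91 93 89
f 92 86 94
f 92 94 93
f 93 94 95
f 93 95 89
f 94 86 96
f 94 96 95
f 95 96 97
f 95 97 89
f 96 86 98
f 96 98 97
f 97 98 99
f 97 99 89
f 98 86 100
f 98 100 99
f 99 100 101
f 99 101 89
f 100 86 102
f 100 102 101
f 101 102 103
f 101 103 89
f 102 86 104
f 102 104 103
f 103 104 105
f 103 105 89
f 104 86 106
f 104 106 105
f 105 106 107
f 105 107 89
f 106 86 108
f 106 108 107
f 107 108 109
f 107 109 89
f 108 86 110
f 108 110 109
f 109 110 111
f 109 111 89
f 110 86 112
f 110 112 111
f 111 112 113
f 111 113 89
f 112 86 114
f 112 114 113
f 113 114 115
f 113 115 89
f 114 86 87
f 114 87 115
f 115 87 88
f 115 88 89



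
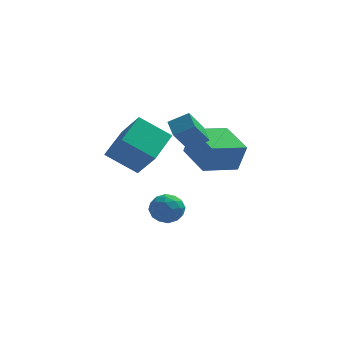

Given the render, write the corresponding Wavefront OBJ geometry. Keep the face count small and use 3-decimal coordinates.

v -0.597 -3.638 1.028
v -2.158 -3.416 2.124
v 0.143 -1.894 1.73
v -1.418 -1.673 2.826
v 0.258 -4.567 2.434
v -1.303 -4.346 3.53
v 0.998 -2.824 3.136
v -0.563 -2.602 4.232
v 2.439 -3.507 1.144
v 2.856 -3.67 2.68
v 1.508 -1.678 1.591
v 1.926 -1.841 3.127
v 4.094 -2.579 0.793
v 4.512 -2.742 2.329
v 3.164 -0.75 1.24
v 3.581 -0.913 2.776
v 2.068 -4.514 4.519
v 1.79 -3.556 4.933
v 1.076 -4.559 3.959
v 0.799 -3.601 4.372
v 2.741 -3.779 3.268
v 2.464 -2.821 3.681
v 1.75 -3.824 2.707
v 1.472 -2.866 3.121
v 0.265 -1.394 -2.049
v 1.197 -1.405 -1.974
v 0.263 -2.895 -2.246
v 1.195 -2.906 -2.171
v 0.667 -2.712 -1.423
v 0.669 -1.784 -1.301
v 0.791 -2.516 -2.919
v 0.793 -1.588 -2.797
v 1.523 -2.098 -2.511
v 1.446 -2.22 -1.586
v 0.014 -2.08 -2.634
v -0.063 -2.202 -1.709
v 0.731 -1.268 -1.994
v 0.729 -3.032 -2.226
v 0.419 -2.918 -1.786
v 0.967 -2.925 -1.742
v 0.42 -1.491 -1.599
v 0.969 -1.497 -1.554
v 0.657 -2.265 -1.231
v 0.491 -2.803 -2.666
v 1.04 -2.809 -2.621
v 0.493 -1.375 -2.478
v 1.041 -1.382 -2.434
v 0.803 -2.035 -2.989
v 1.471 -1.682 -2.266
v 1.47 -2.564 -2.381
v 1.232 -2.335 -2.821
v 1.233 -1.789 -2.75
v 1.426 -1.753 -1.722
v 1.425 -2.635 -1.838
v 1.114 -2.521 -1.398
v 1.115 -1.976 -1.327
v 1.617 -2.161 -2.038
v 0.035 -1.665 -2.382
v 0.034 -2.547 -2.498
v 0.345 -2.324 -2.893
v 0.346 -1.779 -2.822
v -0.01 -1.736 -1.839
v -0.011 -2.618 -1.954
v 0.227 -2.511 -1.47
v 0.228 -1.965 -1.399
v -0.157 -2.139 -2.182
f 2 4 1
f 5 2 1
f 1 4 3
f 3 5 1
f 2 8 4
f 6 2 5
f 6 8 2
f 4 8 3
f 7 5 3
f 3 8 7
f 7 6 5
f 8 6 7
f 10 12 9
f 13 10 9
f 9 12 11
f 11 13 9
f 10 16 12
f 14 10 13
f 14 16 10
f 12 16 11
f 15 13 11
f 11 16 15
f 15 14 13
f 16 14 15
f 18 20 17
f 21 18 17
f 17 20 19
f 19 21 17
f 18 24 20
f 22 18 21
f 22 24 18
f 20 24 19
f 23 21 19
f 19 24 23
f 23 22 21
f 24 22 23
f 25 62 41
f 62 36 65
f 41 65 30
f 62 65 41
f 25 41 37
f 41 30 42
f 37 42 26
f 41 42 37
f 25 37 46
f 37 26 47
f 46 47 32
f 37 47 46
f 25 46 58
f 46 32 61
f 58 61 35
f 46 61 58
f 25 58 62
f 58 35 66
f 62 66 36
f 58 66 62
f 26 42 53
f 42 30 56
f 53 56 34
f 42 56 53
f 30 65 43
f 65 36 64
f 43 64 29
f 65 64 43
f 36 66 63
f 66 35 59
f 63 59 27
f 66 59 63
f 35 61 60
f 61 32 48
f 60 48 31
f 61 48 60
f 32 47 52
f 47 26 49
f 52 49 33
f 47 49 52
f 28 54 40
f 54 34 55
f 40 55 29
f 54 55 40
f 28 40 38
f 40 29 39
f 38 39 27
f 40 39 38
f 28 38 45
f 38 27 44
f 45 44 31
f 38 44 45
f 28 45 50
f 45 31 51
f 50 51 33
f 45 51 50
f 28 50 54
f 50 33 57
f 54 57 34
f 50 57 54
f 29 55 43
f 55 34 56
f 43 56 30
f 55 56 43
f 27 39 63
f 39 29 64
f 63 64 36
f 39 64 63
f 31 44 60
f 44 27 59
f 60 59 35
f 44 59 60
f 33 51 52
f 51 31 48
f 52 48 32
f 51 48 52
f 34 57 53
f 57 33 49
f 53 49 26
f 57 49 53



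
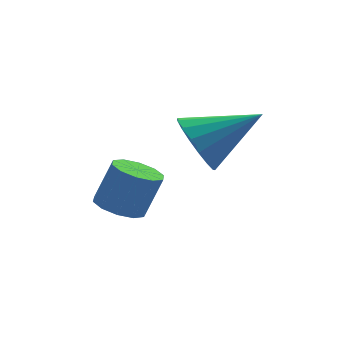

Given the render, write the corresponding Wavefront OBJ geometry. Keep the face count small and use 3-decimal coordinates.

v 1.96 1.383 1.601
v 2.345 1.852 0.951
v 3.54 1.277 2.459
v 2.215 2.149 1.227
v 2.026 2.27 1.589
v 1.822 2.188 1.954
v 1.65 1.921 2.239
v 1.549 1.531 2.377
v 1.543 1.107 2.337
v 1.632 0.746 2.129
v 1.796 0.531 1.8
v 1.998 0.511 1.426
v 2.191 0.691 1.091
v 2.332 1.029 0.874
v 2.387 1.448 0.823
v 0.457 3.024 -1.272
v 0.985 2.608 -1.465
v 1.491 2.699 -0.282
v 0.963 3.116 -0.088
v 1.101 3.016 -1.546
v 1.607 3.108 -0.363
v 0.971 3.428 -1.522
v 1.476 3.52 -0.339
v 0.645 3.686 -1.403
v 1.15 3.777 -0.219
v 0.247 3.691 -1.233
v 0.752 3.782 -0.05
v -0.071 3.441 -1.078
v 0.435 3.532 0.105
v -0.187 3.032 -0.997
v 0.319 3.124 0.186
v -0.056 2.62 -1.021
v 0.449 2.712 0.162
v 0.27 2.363 -1.141
v 0.775 2.454 0.043
v 0.668 2.358 -1.31
v 1.173 2.449 -0.127
f 2 1 4
f 2 4 3
f 4 1 5
f 4 5 3
f 5 1 6
f 5 6 3
f 6 1 7
f 6 7 3
f 7 1 8
f 7 8 3
f 8 1 9
f 8 9 3
f 9 1 10
f 9 10 3
f 10 1 11
f 10 11 3
f 11 1 12
f 11 12 3
f 12 1 13
f 12 13 3
f 13 1 14
f 13 14 3
f 14 1 15
f 14 15 3
f 15 1 2
f 15 2 3
f 17 16 20
f 17 20 18
f 18 20 21
f 18 21 19
f 20 16 22
f 20 22 21
f 21 22 23
f 21 23 19
f 22 16 24
f 22 24 23
f 23 24 25
f 23 25 19
f 24 16 26
f 24 26 25
f 25 26 27
f 25 27 19
f 26 16 28
f 26 28 27
f 27 28 29
f 27 29 19
f 28 16 30
f 28 30 29
f 29 30 31
f 29 31 19
f 30 16 32
f 30 32 31
f 31 32 33
f 31 33 19
f 32 16 34
f 32 34 33
f 33 34 35
f 33 35 19
f 34 16 36
f 34 36 35
f 35 36 37
f 35 37 19
f 36 16 17
f 36 17 37
f 37 17 18
f 37 18 19



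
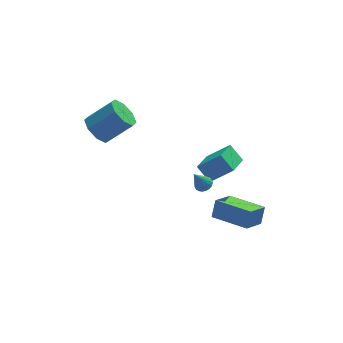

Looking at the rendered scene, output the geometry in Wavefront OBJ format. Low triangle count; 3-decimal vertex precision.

v 2.129 1.246 -0.748
v 3.308 0.918 0.329
v 1.592 1.905 0.041
v 2.771 1.578 1.117
v 2.949 2.522 -1.257
v 4.128 2.195 -0.181
v 2.412 3.182 -0.469
v 3.591 2.854 0.608
v -3.389 3.414 2.799
v -2.787 3.171 2.079
v -1.368 3.123 3.281
v -1.971 3.366 4.001
v -2.839 3.906 2.169
v -1.421 3.858 3.371
v -3.213 4.353 2.629
v -1.795 4.305 3.831
v -3.691 4.25 3.188
v -2.272 4.202 4.39
v -3.992 3.657 3.519
v -2.573 3.609 4.721
v -3.939 2.922 3.429
v -2.521 2.874 4.631
v -3.565 2.475 2.969
v -2.147 2.427 4.171
v -3.088 2.578 2.41
v -1.669 2.53 3.612
v 1.892 -0.293 -2.194
v 2.187 0.141 -1.25
v 2.878 0.574 -2.899
v 3.173 1.007 -1.955
v 3.387 -1.807 -1.965
v 3.682 -1.374 -1.021
v 4.373 -0.941 -2.67
v 4.668 -0.507 -1.726
v 1.688 0.76 -0.345
v 2.079 0.992 -0.113
v 1.112 0.54 0.845
v 1.946 1.153 -0.147
v 1.768 1.247 -0.216
v 1.577 1.256 -0.307
v 1.405 1.18 -0.404
v 1.281 1.031 -0.492
v 1.229 0.835 -0.553
v 1.255 0.626 -0.579
v 1.356 0.441 -0.564
v 1.515 0.31 -0.512
v 1.704 0.257 -0.43
v 1.889 0.292 -0.334
v 2.04 0.407 -0.24
v 2.13 0.583 -0.163
v 2.144 0.79 -0.119
f 2 4 1
f 5 2 1
f 1 4 3
f 3 5 1
f 2 8 4
f 6 2 5
f 6 8 2
f 4 8 3
f 7 5 3
f 3 8 7
f 7 6 5
f 8 6 7
f 10 9 13
f 10 13 11
f 11 13 14
f 11 14 12
f 13 9 15
f 13 15 14
f 14 15 16
f 14 16 12
f 15 9 17
f 15 17 16
f 16 17 18
f 16 18 12
f 17 9 19
f 17 19 18
f 18 19 20
f 18 20 12
f 19 9 21
f 19 21 20
f 20 21 22
f 20 22 12
f 21 9 23
f 21 23 22
f 22 23 24
f 22 24 12
f 23 9 25
f 23 25 24
f 24 25 26
f 24 26 12
f 25 9 10
f 25 10 26
f 26 10 11
f 26 11 12
f 28 30 27
f 31 28 27
f 27 30 29
f 29 31 27
f 28 34 30
f 32 28 31
f 32 34 28
f 30 34 29
f 33 31 29
f 29 34 33
f 33 32 31
f 34 32 33
f 36 35 38
f 36 38 37
f 38 35 39
f 38 39 37
f 39 35 40
f 39 40 37
f 40 35 41
f 40 41 37
f 41 35 42
f 41 42 37
f 42 35 43
f 42 43 37
f 43 35 44
f 43 44 37
f 44 35 45
f 44 45 37
f 45 35 46
f 45 46 37
f 46 35 47
f 46 47 37
f 47 35 48
f 47 48 37
f 48 35 49
f 48 49 37
f 49 35 50
f 49 50 37
f 50 35 51
f 50 51 37
f 51 35 36
f 51 36 37



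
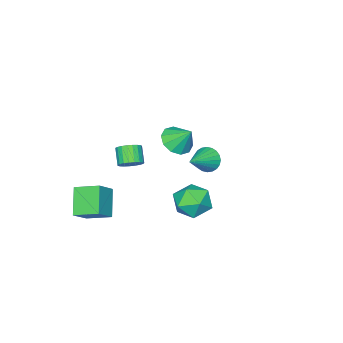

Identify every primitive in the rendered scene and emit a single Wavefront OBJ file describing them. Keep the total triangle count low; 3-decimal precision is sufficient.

v 2.396 2.751 2.126
v 2.725 2.441 1.528
v 3.924 2.929 2.874
v 2.728 2.724 1.454
v 2.681 3.012 1.483
v 2.59 3.259 1.61
v 2.469 3.429 1.815
v 2.338 3.496 2.068
v 2.215 3.45 2.329
v 2.12 3.297 2.56
v 2.067 3.06 2.725
v 2.064 2.777 2.798
v 2.112 2.49 2.769
v 2.203 2.242 2.643
v 2.323 2.072 2.437
v 2.455 2.005 2.185
v 2.577 2.052 1.923
v 2.672 2.205 1.692
v 2.929 -4.886 -3.696
v 4.013 -4.778 -2.754
v 2.392 -3.577 -3.228
v 3.476 -3.469 -2.286
v 3.904 -4.051 -4.914
v 4.988 -3.943 -3.972
v 3.367 -2.742 -4.446
v 4.451 -2.634 -3.504
v 2.73 -1.971 -0.313
v 3.333 -2.169 -0.068
v 2.832 -2.768 0.679
v 2.23 -2.569 0.433
v 3.281 -1.936 0.084
v 2.78 -2.535 0.831
v 3.134 -1.709 0.167
v 2.634 -2.308 0.914
v 2.918 -1.528 0.167
v 2.417 -2.126 0.914
v 2.669 -1.423 0.085
v 2.168 -2.021 0.831
v 2.43 -1.412 -0.067
v 1.929 -2.011 0.679
v 2.244 -1.499 -0.261
v 1.743 -2.097 0.485
v 2.141 -1.667 -0.465
v 1.641 -2.265 0.282
v 2.141 -1.887 -0.642
v 1.64 -2.485 0.105
v 2.242 -2.122 -0.762
v 1.741 -2.72 -0.015
v 2.428 -2.331 -0.805
v 1.927 -2.929 -0.058
v 2.666 -2.477 -0.762
v 2.165 -3.076 -0.016
v 2.916 -2.536 -0.642
v 2.415 -3.135 0.104
v 3.133 -2.498 -0.466
v 2.632 -3.096 0.281
v 3.28 -2.368 -0.262
v 2.779 -2.966 0.484
v -2.559 -3.482 -2.065
v -1.654 -3.127 -2.3
v -2.641 -2.538 -0.955
v -2.075 -2.798 -2.611
v -2.681 -2.73 -2.713
v -3.24 -2.95 -2.568
v -3.539 -3.373 -2.231
v -3.464 -3.837 -1.831
v -3.043 -4.166 -1.52
v -2.437 -4.234 -1.417
v -1.878 -4.014 -1.562
v -1.579 -3.592 -1.9
v 1.636 2.192 -0.876
v 2.67 2.531 -1.162
v 1.75 0.829 -2.078
v 2.784 1.168 -2.364
v 2.599 0.721 -1.348
v 2.529 1.563 -0.605
v 1.891 1.797 -2.635
v 1.821 2.639 -1.892
v 2.828 2.286 -2.249
v 3.265 1.621 -1.454
v 1.155 1.739 -1.786
v 1.592 1.074 -0.991
f 2 1 4
f 2 4 3
f 4 1 5
f 4 5 3
f 5 1 6
f 5 6 3
f 6 1 7
f 6 7 3
f 7 1 8
f 7 8 3
f 8 1 9
f 8 9 3
f 9 1 10
f 9 10 3
f 10 1 11
f 10 11 3
f 11 1 12
f 11 12 3
f 12 1 13
f 12 13 3
f 13 1 14
f 13 14 3
f 14 1 15
f 14 15 3
f 15 1 16
f 15 16 3
f 16 1 17
f 16 17 3
f 17 1 18
f 17 18 3
f 18 1 2
f 18 2 3
f 20 22 19
f 23 20 19
f 19 22 21
f 21 23 19
f 20 26 22
f 24 20 23
f 24 26 20
f 22 26 21
f 25 23 21
f 21 26 25
f 25 24 23
f 26 24 25
f 28 27 31
f 28 31 29
f 29 31 32
f 29 32 30
f 31 27 33
f 31 33 32
f 32 33 34
f 32 34 30
f 33 27 35
f 33 35 34
f 34 35 36
f 34 36 30
f 35 27 37
f 35 37 36
f 36 37 38
f 36 38 30
f 37 27 39
f 37 39 38
f 38 39 40
f 38 40 30
f 39 27 41
f 39 41 40
f 40 41 42
f 40 42 30
f 41 27 43
f 41 43 42
f 42 43 44
f 42 44 30
f 43 27 45
f 43 45 44
f 44 45 46
f 44 46 30
f 45 27 47
f 45 47 46
f 46 47 48
f 46 48 30
f 47 27 49
f 47 49 48
f 48 49 50
f 48 50 30
f 49 27 51
f 49 51 50
f 50 51 52
f 50 52 30
f 51 27 53
f 51 53 52
f 52 53 54
f 52 54 30
f 53 27 55
f 53 55 54
f 54 55 56
f 54 56 30
f 55 27 57
f 55 57 56
f 56 57 58
f 56 58 30
f 57 27 28
f 57 28 58
f 58 28 29
f 58 29 30
f 60 59 62
f 60 62 61
f 62 59 63
f 62 63 61
f 63 59 64
f 63 64 61
f 64 59 65
f 64 65 61
f 65 59 66
f 65 66 61
f 66 59 67
f 66 67 61
f 67 59 68
f 67 68 61
f 68 59 69
f 68 69 61
f 69 59 70
f 69 70 61
f 70 59 60
f 70 60 61
f 71 82 76
f 71 76 72
f 71 72 78
f 71 78 81
f 71 81 82
f 72 76 80
f 76 82 75
f 82 81 73
f 81 78 77
f 78 72 79
f 74 80 75
f 74 75 73
f 74 73 77
f 74 77 79
f 74 79 80
f 75 80 76
f 73 75 82
f 77 73 81
f 79 77 78
f 80 79 72



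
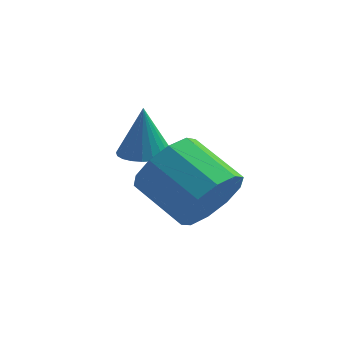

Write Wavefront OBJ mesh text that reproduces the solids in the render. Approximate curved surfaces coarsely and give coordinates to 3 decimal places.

v -0.104 0.907 0.475
v 0.416 0.957 1.363
v -0.876 1.804 2.072
v -1.396 1.753 1.185
v 0.564 1.471 1.019
v -0.728 2.318 1.728
v 0.458 1.77 0.467
v -0.835 2.617 1.176
v 0.136 1.739 -0.081
v -1.156 2.586 0.628
v -0.277 1.39 -0.417
v -1.569 2.237 0.292
v -0.624 0.856 -0.412
v -1.916 1.703 0.297
v -0.772 0.342 -0.068
v -2.064 1.189 0.641
v -0.665 0.043 0.484
v -1.958 0.89 1.193
v -0.344 0.074 1.032
v -1.636 0.921 1.741
v 0.069 0.423 1.368
v -1.223 1.27 2.077
v -2.201 3.442 0.433
v -1.647 2.991 0.519
v -2.259 3.658 1.947
v -1.513 3.236 0.489
v -1.485 3.513 0.451
v -1.565 3.779 0.41
v -1.742 3.994 0.372
v -1.989 4.125 0.344
v -2.268 4.152 0.33
v -2.537 4.071 0.331
v -2.755 3.894 0.348
v -2.888 3.649 0.377
v -2.917 3.372 0.416
v -2.837 3.106 0.457
v -2.66 2.891 0.494
v -2.413 2.76 0.522
v -2.134 2.733 0.537
v -1.865 2.814 0.535
f 2 1 5
f 2 5 3
f 3 5 6
f 3 6 4
f 5 1 7
f 5 7 6
f 6 7 8
f 6 8 4
f 7 1 9
f 7 9 8
f 8 9 10
f 8 10 4
f 9 1 11
f 9 11 10
f 10 11 12
f 10 12 4
f 11 1 13
f 11 13 12
f 12 13 14
f 12 14 4
f 13 1 15
f 13 15 14
f 14 15 16
f 14 16 4
f 15 1 17
f 15 17 16
f 16 17 18
f 16 18 4
f 17 1 19
f 17 19 18
f 18 19 20
f 18 20 4
f 19 1 21
f 19 21 20
f 20 21 22
f 20 22 4
f 21 1 2
f 21 2 22
f 22 2 3
f 22 3 4
f 24 23 26
f 24 26 25
f 26 23 27
f 26 27 25
f 27 23 28
f 27 28 25
f 28 23 29
f 28 29 25
f 29 23 30
f 29 30 25
f 30 23 31
f 30 31 25
f 31 23 32
f 31 32 25
f 32 23 33
f 32 33 25
f 33 23 34
f 33 34 25
f 34 23 35
f 34 35 25
f 35 23 36
f 35 36 25
f 36 23 37
f 36 37 25
f 37 23 38
f 37 38 25
f 38 23 39
f 38 39 25
f 39 23 40
f 39 40 25
f 40 23 24
f 40 24 25



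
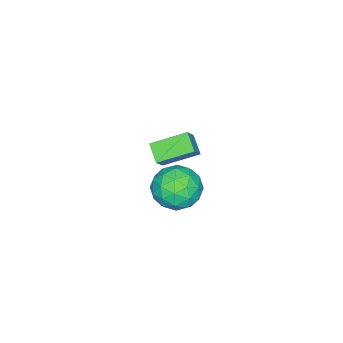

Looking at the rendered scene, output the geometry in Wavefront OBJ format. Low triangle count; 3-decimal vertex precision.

v -1.599 -2.153 0.644
v -2.543 -0.856 1.293
v -1.059 -1.484 0.095
v -2.003 -0.188 0.743
v -0.917 -2.052 1.437
v -1.861 -0.756 2.085
v -0.377 -1.384 0.887
v -1.321 -0.087 1.536
v 2.193 1.784 3.685
v 2.902 2.181 2.937
v 3.558 1.379 4.763
v 4.267 1.776 4.015
v 3.595 2.463 4.559
v 2.752 2.714 3.893
v 3.708 0.846 3.807
v 2.865 1.097 3.141
v 3.838 1.602 3.013
v 3.768 2.601 3.477
v 2.692 0.959 4.223
v 2.622 1.958 4.687
v 2.428 2.018 3.216
v 4.032 1.542 4.484
v 3.638 1.945 4.803
v 4.054 2.179 4.364
v 2.339 2.331 3.778
v 2.756 2.565 3.338
v 3.163 2.73 4.292
v 3.704 0.995 4.362
v 4.121 1.229 3.922
v 2.406 1.381 3.336
v 2.822 1.615 2.897
v 3.297 0.83 3.408
v 3.394 1.911 2.821
v 4.197 1.673 3.455
v 3.869 1.126 3.333
v 3.373 1.274 2.941
v 3.353 2.499 3.094
v 4.156 2.26 3.728
v 3.761 2.664 4.048
v 3.265 2.811 3.656
v 3.904 2.158 3.139
v 2.304 1.3 3.972
v 3.107 1.061 4.606
v 3.195 0.749 4.044
v 2.699 0.896 3.652
v 2.263 1.887 4.245
v 3.066 1.649 4.879
v 3.087 2.286 4.759
v 2.591 2.434 4.367
v 2.556 1.402 4.561
f 2 4 1
f 5 2 1
f 1 4 3
f 3 5 1
f 2 8 4
f 6 2 5
f 6 8 2
f 4 8 3
f 7 5 3
f 3 8 7
f 7 6 5
f 8 6 7
f 9 46 25
f 46 20 49
f 25 49 14
f 46 49 25
f 9 25 21
f 25 14 26
f 21 26 10
f 25 26 21
f 9 21 30
f 21 10 31
f 30 31 16
f 21 31 30
f 9 30 42
f 30 16 45
f 42 45 19
f 30 45 42
f 9 42 46
f 42 19 50
f 46 50 20
f 42 50 46
f 10 26 37
f 26 14 40
f 37 40 18
f 26 40 37
f 14 49 27
f 49 20 48
f 27 48 13
f 49 48 27
f 20 50 47
f 50 19 43
f 47 43 11
f 50 43 47
f 19 45 44
f 45 16 32
f 44 32 15
f 45 32 44
f 16 31 36
f 31 10 33
f 36 33 17
f 31 33 36
f 12 38 24
f 38 18 39
f 24 39 13
f 38 39 24
f 12 24 22
f 24 13 23
f 22 23 11
f 24 23 22
f 12 22 29
f 22 11 28
f 29 28 15
f 22 28 29
f 12 29 34
f 29 15 35
f 34 35 17
f 29 35 34
f 12 34 38
f 34 17 41
f 38 41 18
f 34 41 38
f 13 39 27
f 39 18 40
f 27 40 14
f 39 40 27
f 11 23 47
f 23 13 48
f 47 48 20
f 23 48 47
f 15 28 44
f 28 11 43
f 44 43 19
f 28 43 44
f 17 35 36
f 35 15 32
f 36 32 16
f 35 32 36
f 18 41 37
f 41 17 33
f 37 33 10
f 41 33 37



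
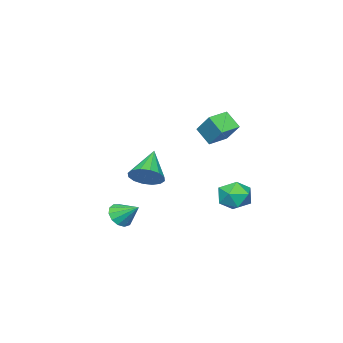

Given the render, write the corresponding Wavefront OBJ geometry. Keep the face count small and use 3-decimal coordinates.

v 3.337 -0.968 -2.21
v 4.156 -0.849 -2.266
v 3.223 0.208 -1.37
v 3.965 -0.614 -2.621
v 3.574 -0.491 -2.846
v 3.107 -0.519 -2.87
v 2.714 -0.69 -2.683
v 2.518 -0.95 -2.347
v 2.583 -1.215 -1.967
v 2.886 -1.402 -1.664
v 3.333 -1.451 -1.535
v 3.781 -1.347 -1.62
v 4.088 -1.123 -1.892
v 0.07 -2.009 -0.597
v 0.456 -1.404 0.156
v -1.45 -2.751 0.777
v 0.086 -1.101 -0.09
v -0.289 -1.041 -0.472
v -0.567 -1.24 -0.888
v -0.675 -1.646 -1.225
v -0.582 -2.148 -1.395
v -0.315 -2.613 -1.35
v 0.055 -2.917 -1.104
v 0.43 -2.977 -0.722
v 0.708 -2.777 -0.307
v 0.815 -2.372 0.031
v 0.723 -1.87 0.2
v -2.696 0.443 3.185
v -2.343 1.582 4.367
v -2.648 1.357 2.29
v -2.294 2.496 3.472
v -1.466 0.224 3.028
v -1.112 1.363 4.21
v -1.417 1.138 2.133
v -1.064 2.277 3.315
v -4.409 1.691 -2.975
v -3.296 1.647 -2.957
v -4.484 0.273 -1.863
v -3.371 0.229 -1.845
v -3.902 1.077 -1.357
v -3.856 1.954 -2.043
v -3.924 -0.034 -2.777
v -3.878 0.843 -3.463
v -2.996 0.581 -2.834
v -2.982 1.267 -1.957
v -4.798 0.653 -2.863
v -4.784 1.339 -1.986
f 2 1 4
f 2 4 3
f 4 1 5
f 4 5 3
f 5 1 6
f 5 6 3
f 6 1 7
f 6 7 3
f 7 1 8
f 7 8 3
f 8 1 9
f 8 9 3
f 9 1 10
f 9 10 3
f 10 1 11
f 10 11 3
f 11 1 12
f 11 12 3
f 12 1 13
f 12 13 3
f 13 1 2
f 13 2 3
f 15 14 17
f 15 17 16
f 17 14 18
f 17 18 16
f 18 14 19
f 18 19 16
f 19 14 20
f 19 20 16
f 20 14 21
f 20 21 16
f 21 14 22
f 21 22 16
f 22 14 23
f 22 23 16
f 23 14 24
f 23 24 16
f 24 14 25
f 24 25 16
f 25 14 26
f 25 26 16
f 26 14 27
f 26 27 16
f 27 14 15
f 27 15 16
f 29 31 28
f 32 29 28
f 28 31 30
f 30 32 28
f 29 35 31
f 33 29 32
f 33 35 29
f 31 35 30
f 34 32 30
f 30 35 34
f 34 33 32
f 35 33 34
f 36 47 41
f 36 41 37
f 36 37 43
f 36 43 46
f 36 46 47
f 37 41 45
f 41 47 40
f 47 46 38
f 46 43 42
f 43 37 44
f 39 45 40
f 39 40 38
f 39 38 42
f 39 42 44
f 39 44 45
f 40 45 41
f 38 40 47
f 42 38 46
f 44 42 43
f 45 44 37



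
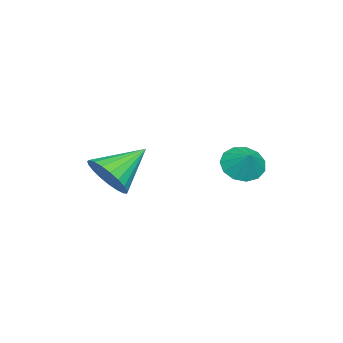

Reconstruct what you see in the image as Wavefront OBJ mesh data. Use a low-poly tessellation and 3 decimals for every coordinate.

v 2.843 -1.681 0.739
v 3.567 -1.035 1.018
v 1.577 -0.679 1.701
v 3.43 -0.863 0.66
v 3.192 -0.833 0.315
v 2.894 -0.95 0.044
v 2.586 -1.193 -0.107
v 2.323 -1.521 -0.112
v 2.15 -1.876 0.03
v 2.097 -2.197 0.295
v 2.173 -2.43 0.637
v 2.365 -2.533 0.996
v 2.639 -2.488 1.311
v 2.949 -2.304 1.527
v 3.24 -2.013 1.606
v 3.463 -1.664 1.536
v 3.579 -1.318 1.328
v -1.695 1.994 -0.117
v -1.137 2.275 -0.737
v -1.085 2.446 0.637
v -1.474 2.634 -0.679
v -1.881 2.79 -0.443
v -2.229 2.694 -0.104
v -2.408 2.375 0.231
v -2.36 1.935 0.456
v -2.101 1.514 0.498
v -1.714 1.246 0.346
v -1.32 1.215 0.046
v -1.045 1.432 -0.306
v -0.977 1.827 -0.598
f 2 1 4
f 2 4 3
f 4 1 5
f 4 5 3
f 5 1 6
f 5 6 3
f 6 1 7
f 6 7 3
f 7 1 8
f 7 8 3
f 8 1 9
f 8 9 3
f 9 1 10
f 9 10 3
f 10 1 11
f 10 11 3
f 11 1 12
f 11 12 3
f 12 1 13
f 12 13 3
f 13 1 14
f 13 14 3
f 14 1 15
f 14 15 3
f 15 1 16
f 15 16 3
f 16 1 17
f 16 17 3
f 17 1 2
f 17 2 3
f 19 18 21
f 19 21 20
f 21 18 22
f 21 22 20
f 22 18 23
f 22 23 20
f 23 18 24
f 23 24 20
f 24 18 25
f 24 25 20
f 25 18 26
f 25 26 20
f 26 18 27
f 26 27 20
f 27 18 28
f 27 28 20
f 28 18 29
f 28 29 20
f 29 18 30
f 29 30 20
f 30 18 19
f 30 19 20



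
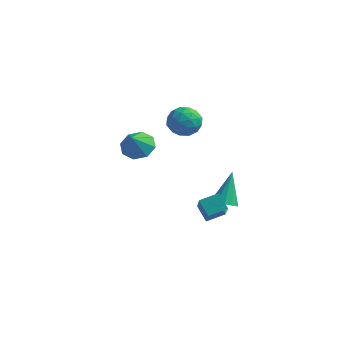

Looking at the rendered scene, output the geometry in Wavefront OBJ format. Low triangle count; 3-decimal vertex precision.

v -1.876 1.672 2.984
v -1.146 1.718 3.378
v -1.674 0.362 2.762
v -0.944 0.408 3.156
v -1.652 0.489 3.582
v -1.777 1.299 3.72
v -1.043 0.781 2.42
v -1.168 1.591 2.558
v -0.631 1.167 3.029
v -1.008 0.987 3.748
v -1.812 1.093 2.392
v -2.189 0.913 3.111
v -1.529 1.81 3.201
v -1.291 0.27 2.939
v -1.707 0.318 3.19
v -1.278 0.345 3.422
v -1.9 1.564 3.402
v -1.471 1.591 3.633
v -1.768 0.869 3.753
v -1.349 0.489 2.507
v -0.92 0.516 2.738
v -1.542 1.735 2.718
v -1.113 1.762 2.95
v -1.052 1.211 2.387
v -0.797 1.513 3.227
v -0.678 0.743 3.097
v -0.737 0.963 2.664
v -0.81 1.438 2.745
v -1.019 1.407 3.649
v -0.899 0.638 3.519
v -1.316 0.685 3.77
v -1.389 1.161 3.85
v -0.716 1.084 3.445
v -1.921 1.442 2.621
v -1.801 0.673 2.491
v -1.431 0.919 2.29
v -1.504 1.395 2.37
v -2.142 1.337 3.043
v -2.023 0.567 2.913
v -2.01 0.642 3.395
v -2.083 1.117 3.476
v -2.104 0.996 2.695
v 1.173 -0.185 -0.638
v 1.688 0.106 -0.79
v 1.047 0.785 0.778
v 1.43 0.282 -0.934
v 1.092 0.311 -0.984
v 0.779 0.182 -0.924
v 0.591 -0.063 -0.773
v 0.589 -0.347 -0.579
v 0.772 -0.579 -0.403
v 1.082 -0.686 -0.302
v 1.422 -0.634 -0.308
v 1.683 -0.439 -0.418
v 1.782 -0.163 -0.598
v 2.176 -3.501 0.873
v 1.614 -3.229 1.465
v 1.394 -2.206 -0.466
v 0.832 -1.935 0.126
v 2.748 -2.885 1.134
v 2.186 -2.614 1.726
v 1.966 -1.591 -0.205
v 1.404 -1.319 0.387
v -3.498 0.649 1.162
v -2.835 0.32 0.834
v -3.402 -0.049 2.058
v -2.704 0.804 1.197
v -3.038 1.198 1.54
v -3.642 1.27 1.661
v -4.162 0.978 1.49
v -4.292 0.494 1.126
v -3.958 0.1 0.784
v -3.354 0.028 0.663
f 1 38 17
f 38 12 41
f 17 41 6
f 38 41 17
f 1 17 13
f 17 6 18
f 13 18 2
f 17 18 13
f 1 13 22
f 13 2 23
f 22 23 8
f 13 23 22
f 1 22 34
f 22 8 37
f 34 37 11
f 22 37 34
f 1 34 38
f 34 11 42
f 38 42 12
f 34 42 38
f 2 18 29
f 18 6 32
f 29 32 10
f 18 32 29
f 6 41 19
f 41 12 40
f 19 40 5
f 41 40 19
f 12 42 39
f 42 11 35
f 39 35 3
f 42 35 39
f 11 37 36
f 37 8 24
f 36 24 7
f 37 24 36
f 8 23 28
f 23 2 25
f 28 25 9
f 23 25 28
f 4 30 16
f 30 10 31
f 16 31 5
f 30 31 16
f 4 16 14
f 16 5 15
f 14 15 3
f 16 15 14
f 4 14 21
f 14 3 20
f 21 20 7
f 14 20 21
f 4 21 26
f 21 7 27
f 26 27 9
f 21 27 26
f 4 26 30
f 26 9 33
f 30 33 10
f 26 33 30
f 5 31 19
f 31 10 32
f 19 32 6
f 31 32 19
f 3 15 39
f 15 5 40
f 39 40 12
f 15 40 39
f 7 20 36
f 20 3 35
f 36 35 11
f 20 35 36
f 9 27 28
f 27 7 24
f 28 24 8
f 27 24 28
f 10 33 29
f 33 9 25
f 29 25 2
f 33 25 29
f 44 43 46
f 44 46 45
f 46 43 47
f 46 47 45
f 47 43 48
f 47 48 45
f 48 43 49
f 48 49 45
f 49 43 50
f 49 50 45
f 50 43 51
f 50 51 45
f 51 43 52
f 51 52 45
f 52 43 53
f 52 53 45
f 53 43 54
f 53 54 45
f 54 43 55
f 54 55 45
f 55 43 44
f 55 44 45
f 57 59 56
f 60 57 56
f 56 59 58
f 58 60 56
f 57 63 59
f 61 57 60
f 61 63 57
f 59 63 58
f 62 60 58
f 58 63 62
f 62 61 60
f 63 61 62
f 65 64 67
f 65 67 66
f 67 64 68
f 67 68 66
f 68 64 69
f 68 69 66
f 69 64 70
f 69 70 66
f 70 64 71
f 70 71 66
f 71 64 72
f 71 72 66
f 72 64 73
f 72 73 66
f 73 64 65
f 73 65 66



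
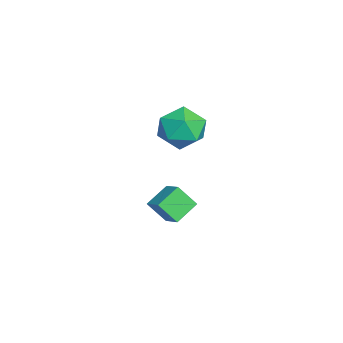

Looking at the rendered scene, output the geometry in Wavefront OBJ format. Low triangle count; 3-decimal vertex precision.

v -2.626 -2.392 2.026
v -1.914 -2.713 1.474
v -3.406 -3.707 1.786
v -2.694 -4.028 1.234
v -2.561 -3.931 2.176
v -2.079 -3.118 2.324
v -3.241 -3.302 0.936
v -2.759 -2.489 1.084
v -2.294 -3.276 0.799
v -1.874 -3.664 1.566
v -3.446 -2.756 1.694
v -3.026 -3.144 2.461
v -3.586 -3.071 -2.751
v -3.688 -3.727 -1.95
v -2.901 -2.677 -2.342
v -3.002 -3.333 -1.541
v -2.918 -3.747 -3.219
v -3.019 -4.403 -2.418
v -2.232 -3.353 -2.81
v -2.334 -4.009 -2.009
f 1 12 6
f 1 6 2
f 1 2 8
f 1 8 11
f 1 11 12
f 2 6 10
f 6 12 5
f 12 11 3
f 11 8 7
f 8 2 9
f 4 10 5
f 4 5 3
f 4 3 7
f 4 7 9
f 4 9 10
f 5 10 6
f 3 5 12
f 7 3 11
f 9 7 8
f 10 9 2
f 14 16 13
f 17 14 13
f 13 16 15
f 15 17 13
f 14 20 16
f 18 14 17
f 18 20 14
f 16 20 15
f 19 17 15
f 15 20 19
f 19 18 17
f 20 18 19



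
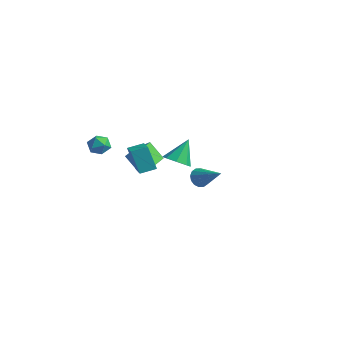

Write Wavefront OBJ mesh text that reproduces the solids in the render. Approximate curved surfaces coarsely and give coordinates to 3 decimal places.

v 3.14 -0.478 -1.493
v 3.415 -0.835 -1.933
v 4.66 -0.502 -0.527
v 3.477 -0.527 -2.023
v 3.448 -0.207 -1.971
v 3.337 0.041 -1.79
v 3.174 0.15 -1.53
v 3.001 0.09 -1.26
v 2.866 -0.121 -1.052
v 2.804 -0.429 -0.962
v 2.832 -0.749 -1.015
v 2.943 -0.997 -1.195
v 3.107 -1.106 -1.455
v 3.28 -1.047 -1.726
v -3.91 0.966 -3.332
v -3.038 1.282 -2.587
v -4.304 2.13 -3.366
v -3.433 2.447 -2.621
v -3.087 1.213 -4.399
v -2.216 1.53 -3.654
v -3.482 2.378 -4.433
v -2.61 2.694 -3.688
v -4.242 -0.865 -1.072
v -3.914 -0.459 -1.576
v -3.626 -1.801 -1.424
v -3.298 -1.395 -1.928
v -3.156 -1.285 -1.225
v -3.537 -0.707 -1.007
v -4.003 -1.553 -1.993
v -4.384 -0.975 -1.775
v -3.766 -0.884 -2.145
v -3.243 -0.719 -1.671
v -4.297 -1.541 -1.329
v -3.774 -1.376 -0.855
v -1.359 -0.712 -2.629
v -1.98 -0.753 -1.188
v -0.885 0.091 -2.402
v -1.506 0.051 -0.961
v -0.314 -1.451 -2.199
v -0.935 -1.491 -0.758
v 0.16 -0.647 -1.972
v -0.461 -0.688 -0.531
v -1.388 2.461 -3.376
v -0.705 2.876 -3.667
v -1.452 3.499 -2.044
v -1.263 3.127 -3.889
v -1.894 2.987 -3.811
v -2.228 2.539 -3.478
v -2.07 2.045 -3.085
v -1.512 1.795 -2.863
v -0.882 1.934 -2.941
v -0.547 2.382 -3.274
f 2 1 4
f 2 4 3
f 4 1 5
f 4 5 3
f 5 1 6
f 5 6 3
f 6 1 7
f 6 7 3
f 7 1 8
f 7 8 3
f 8 1 9
f 8 9 3
f 9 1 10
f 9 10 3
f 10 1 11
f 10 11 3
f 11 1 12
f 11 12 3
f 12 1 13
f 12 13 3
f 13 1 14
f 13 14 3
f 14 1 2
f 14 2 3
f 16 18 15
f 19 16 15
f 15 18 17
f 17 19 15
f 16 22 18
f 20 16 19
f 20 22 16
f 18 22 17
f 21 19 17
f 17 22 21
f 21 20 19
f 22 20 21
f 23 34 28
f 23 28 24
f 23 24 30
f 23 30 33
f 23 33 34
f 24 28 32
f 28 34 27
f 34 33 25
f 33 30 29
f 30 24 31
f 26 32 27
f 26 27 25
f 26 25 29
f 26 29 31
f 26 31 32
f 27 32 28
f 25 27 34
f 29 25 33
f 31 29 30
f 32 31 24
f 36 38 35
f 39 36 35
f 35 38 37
f 37 39 35
f 36 42 38
f 40 36 39
f 40 42 36
f 38 42 37
f 41 39 37
f 37 42 41
f 41 40 39
f 42 40 41
f 44 43 46
f 44 46 45
f 46 43 47
f 46 47 45
f 47 43 48
f 47 48 45
f 48 43 49
f 48 49 45
f 49 43 50
f 49 50 45
f 50 43 51
f 50 51 45
f 51 43 52
f 51 52 45
f 52 43 44
f 52 44 45



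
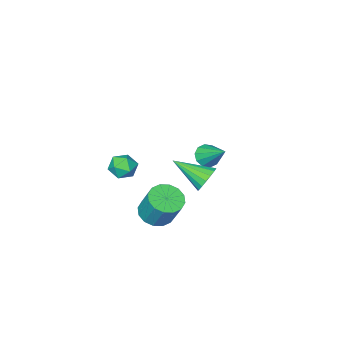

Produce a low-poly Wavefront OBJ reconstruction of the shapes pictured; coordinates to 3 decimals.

v 3.452 0.025 3.307
v 3.905 -0.386 2.73
v 2.815 -1.134 3.63
v 3.268 -1.545 3.053
v 3.639 -1.249 3.748
v 4.033 -0.533 3.548
v 2.687 -0.987 2.812
v 3.081 -0.271 2.612
v 3.433 -1.011 2.424
v 4.021 -1.174 3.002
v 2.699 -0.346 3.358
v 3.287 -0.509 3.936
v 1.495 -0.542 -1.076
v 2.446 -0.243 -1.239
v 2.435 0.701 0.433
v 1.485 0.402 0.596
v 2.148 0.131 -1.452
v 2.138 1.075 0.22
v 1.676 0.324 -1.564
v 1.665 1.268 0.108
v 1.155 0.285 -1.545
v 1.144 1.229 0.127
v 0.725 0.025 -1.401
v 0.714 0.969 0.271
v 0.502 -0.388 -1.169
v 0.491 0.556 0.502
v 0.545 -0.841 -0.913
v 0.534 0.103 0.759
v 0.842 -1.215 -0.7
v 0.832 -0.271 0.972
v 1.315 -1.408 -0.588
v 1.304 -0.464 1.084
v 1.836 -1.369 -0.607
v 1.825 -0.425 1.065
v 2.266 -1.109 -0.751
v 2.255 -0.165 0.921
v 2.489 -0.696 -0.982
v 2.478 0.248 0.689
v -1.784 -0.559 0.084
v -1.144 -0.497 -0.516
v -0.696 -2.181 1.076
v -1.023 -0.231 -0.213
v -1.077 -0.04 0.159
v -1.293 0.032 0.513
v -1.621 -0.031 0.77
v -1.987 -0.216 0.869
v -2.306 -0.479 0.788
v -2.505 -0.76 0.546
v -2.539 -0.996 0.199
v -2.4 -1.131 -0.175
v -2.12 -1.135 -0.489
v -1.763 -1.008 -0.672
v -1.41 -0.777 -0.682
v -3.972 -3.564 -0.73
v -3.286 -3.8 -0.418
v -4.008 -1.976 0.55
v -3.186 -3.499 -0.789
v -3.387 -3.222 -1.137
v -3.811 -3.076 -1.331
v -4.296 -3.116 -1.295
v -4.657 -3.327 -1.043
v -4.757 -3.629 -0.672
v -4.556 -3.906 -0.324
v -4.132 -4.052 -0.13
v -3.647 -4.011 -0.166
f 1 12 6
f 1 6 2
f 1 2 8
f 1 8 11
f 1 11 12
f 2 6 10
f 6 12 5
f 12 11 3
f 11 8 7
f 8 2 9
f 4 10 5
f 4 5 3
f 4 3 7
f 4 7 9
f 4 9 10
f 5 10 6
f 3 5 12
f 7 3 11
f 9 7 8
f 10 9 2
f 14 13 17
f 14 17 15
f 15 17 18
f 15 18 16
f 17 13 19
f 17 19 18
f 18 19 20
f 18 20 16
f 19 13 21
f 19 21 20
f 20 21 22
f 20 22 16
f 21 13 23
f 21 23 22
f 22 23 24
f 22 24 16
f 23 13 25
f 23 25 24
f 24 25 26
f 24 26 16
f 25 13 27
f 25 27 26
f 26 27 28
f 26 28 16
f 27 13 29
f 27 29 28
f 28 29 30
f 28 30 16
f 29 13 31
f 29 31 30
f 30 31 32
f 30 32 16
f 31 13 33
f 31 33 32
f 32 33 34
f 32 34 16
f 33 13 35
f 33 35 34
f 34 35 36
f 34 36 16
f 35 13 37
f 35 37 36
f 36 37 38
f 36 38 16
f 37 13 14
f 37 14 38
f 38 14 15
f 38 15 16
f 40 39 42
f 40 42 41
f 42 39 43
f 42 43 41
f 43 39 44
f 43 44 41
f 44 39 45
f 44 45 41
f 45 39 46
f 45 46 41
f 46 39 47
f 46 47 41
f 47 39 48
f 47 48 41
f 48 39 49
f 48 49 41
f 49 39 50
f 49 50 41
f 50 39 51
f 50 51 41
f 51 39 52
f 51 52 41
f 52 39 53
f 52 53 41
f 53 39 40
f 53 40 41
f 55 54 57
f 55 57 56
f 57 54 58
f 57 58 56
f 58 54 59
f 58 59 56
f 59 54 60
f 59 60 56
f 60 54 61
f 60 61 56
f 61 54 62
f 61 62 56
f 62 54 63
f 62 63 56
f 63 54 64
f 63 64 56
f 64 54 65
f 64 65 56
f 65 54 55
f 65 55 56

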